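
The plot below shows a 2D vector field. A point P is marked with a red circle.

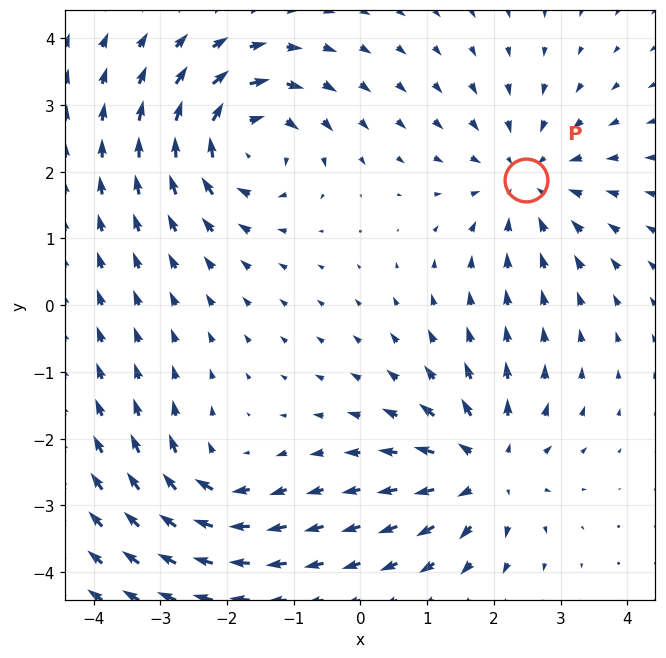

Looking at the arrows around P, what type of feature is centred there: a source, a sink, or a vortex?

sink

At P (2.5, 1.9) the arrows converge inward. Divergence about -4, curl ≈0 — negative divergence with near-zero curl is a sink.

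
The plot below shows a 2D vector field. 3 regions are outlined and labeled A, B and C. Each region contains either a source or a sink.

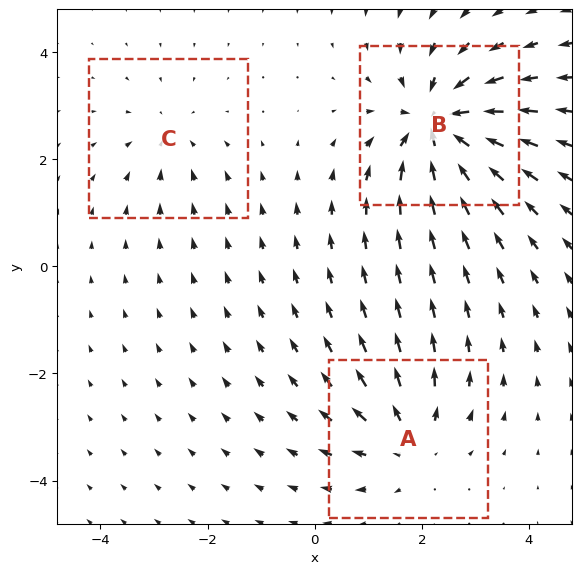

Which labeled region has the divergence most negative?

B

Divergence at each region's feature centre — A: about +3, B: about -5, C: about -2. Region B is most negative.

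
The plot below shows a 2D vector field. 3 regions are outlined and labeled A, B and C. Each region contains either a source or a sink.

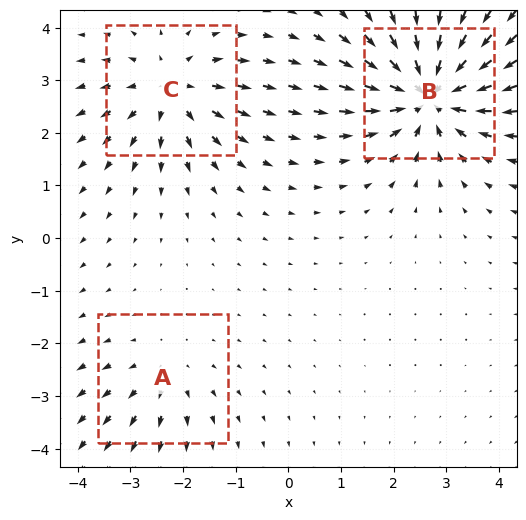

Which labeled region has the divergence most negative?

Divergence at each region's feature centre — A: about +2, B: about -6, C: about +4. Region B is most negative.

B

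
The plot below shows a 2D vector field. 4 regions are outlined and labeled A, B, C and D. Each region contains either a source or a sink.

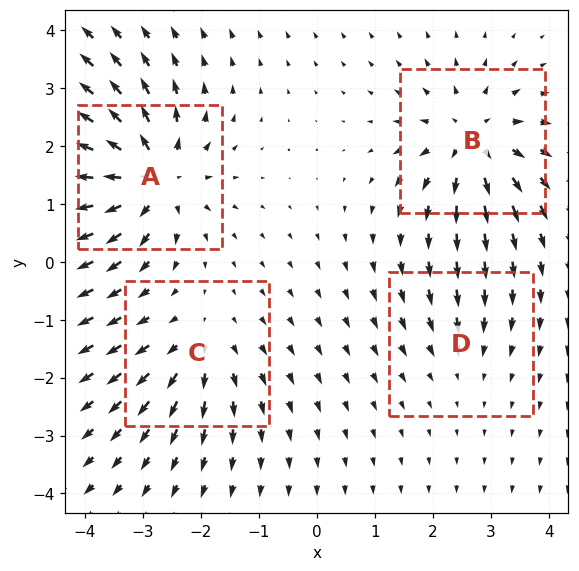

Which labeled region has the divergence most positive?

A

Divergence at each region's feature centre — A: about +8, B: about +7, C: about +4, D: about -3. Region A is most positive.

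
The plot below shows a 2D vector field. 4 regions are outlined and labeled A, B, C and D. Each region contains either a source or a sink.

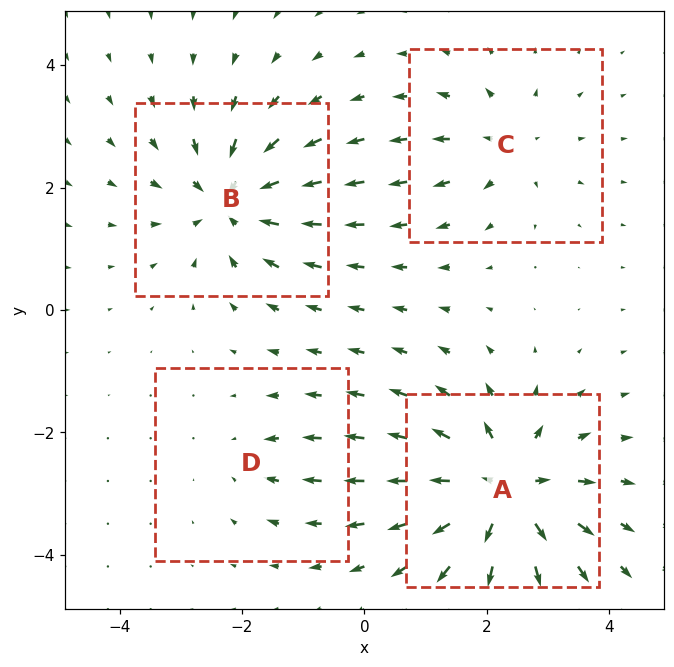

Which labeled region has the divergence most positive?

A

Divergence at each region's feature centre — A: about +7, B: about -6, C: about +4, D: about -2. Region A is most positive.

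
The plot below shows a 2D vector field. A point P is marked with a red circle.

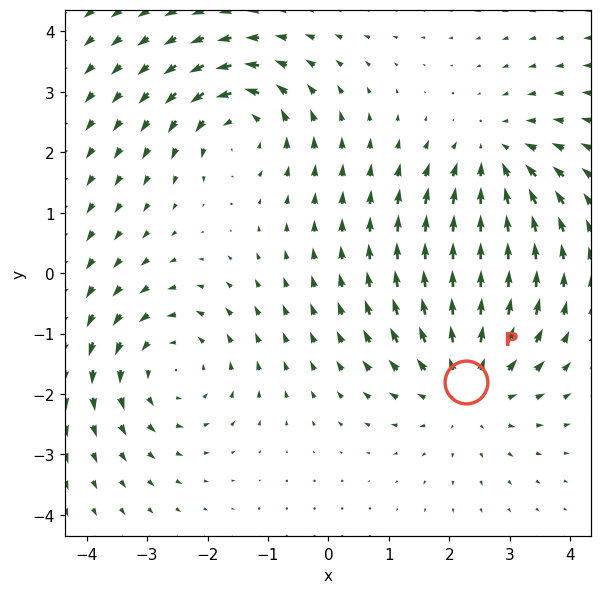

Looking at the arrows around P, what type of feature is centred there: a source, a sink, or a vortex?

At P (2.3, -1.8) the arrows spread outward. Divergence about +4, curl ≈0 — positive divergence with near-zero curl is a source.

source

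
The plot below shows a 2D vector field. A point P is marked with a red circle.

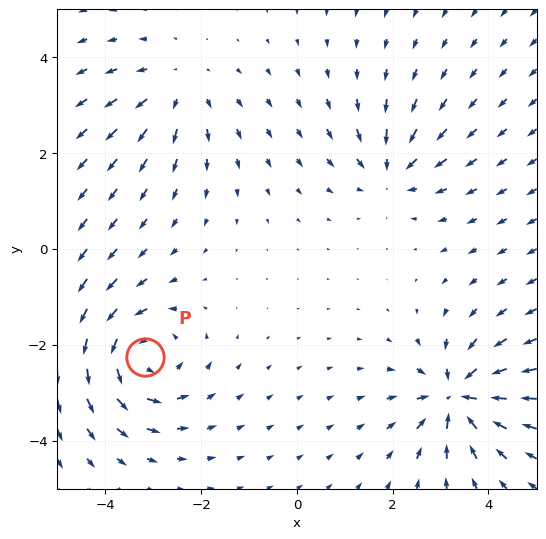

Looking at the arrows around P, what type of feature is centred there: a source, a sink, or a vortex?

At P (-3.2, -2.3) the arrows circulate counterclockwise. Divergence ≈0, curl about +5 — near-zero divergence with nonzero curl is a vortex.

vortex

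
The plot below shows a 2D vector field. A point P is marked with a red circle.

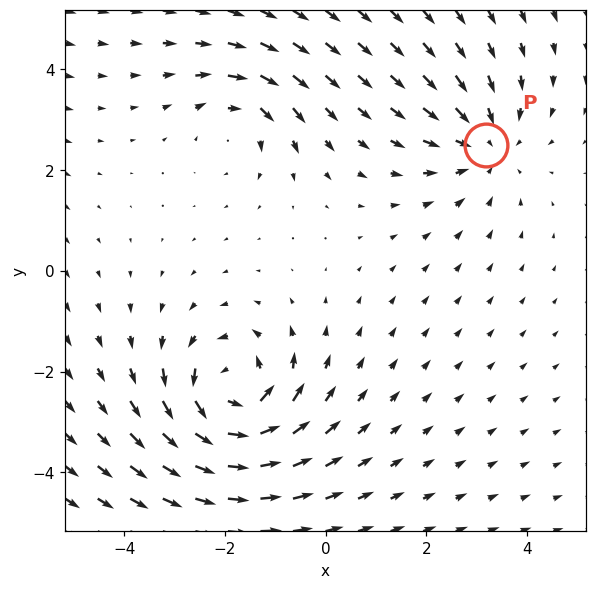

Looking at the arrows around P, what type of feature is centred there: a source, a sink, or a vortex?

sink

At P (3.2, 2.5) the arrows converge inward. Divergence about -3, curl ≈0 — negative divergence with near-zero curl is a sink.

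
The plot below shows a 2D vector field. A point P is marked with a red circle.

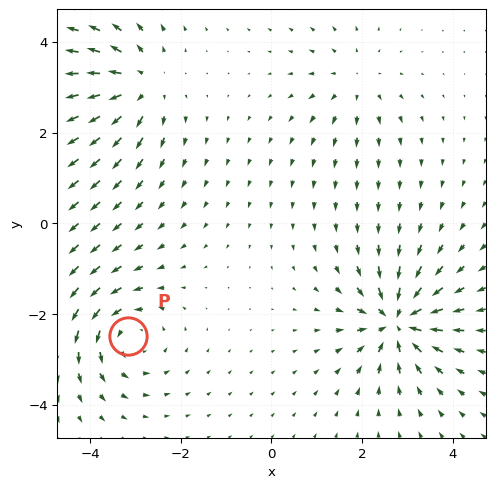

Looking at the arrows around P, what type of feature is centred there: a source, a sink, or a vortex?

At P (-3.2, -2.5) the arrows circulate counterclockwise. Divergence ≈0, curl about +4 — near-zero divergence with nonzero curl is a vortex.

vortex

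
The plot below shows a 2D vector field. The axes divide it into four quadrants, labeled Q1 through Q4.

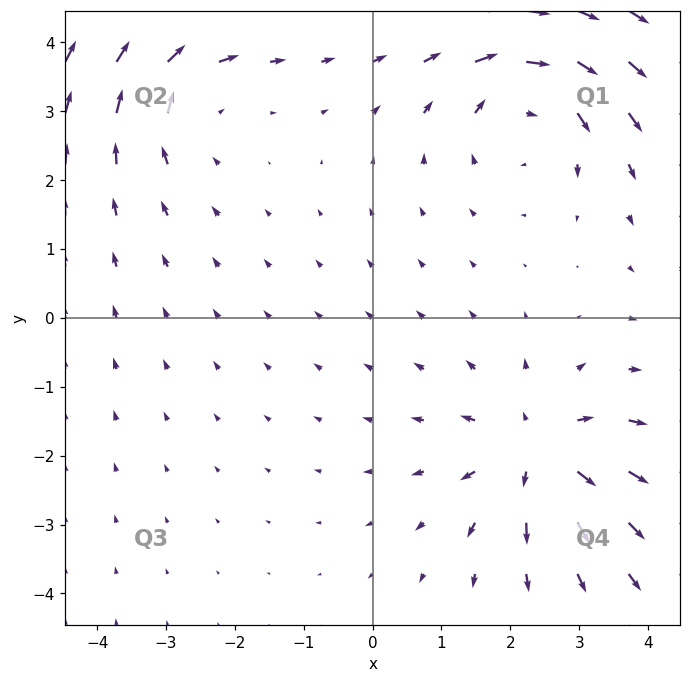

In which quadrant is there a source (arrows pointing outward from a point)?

The source sits at approximately (2.4, -1.9), which lies in quadrant Q4. The divergence there is about +4, positive as expected for a source.

Q4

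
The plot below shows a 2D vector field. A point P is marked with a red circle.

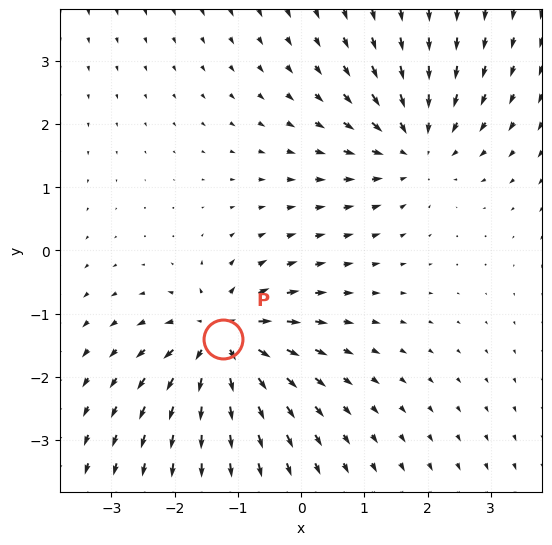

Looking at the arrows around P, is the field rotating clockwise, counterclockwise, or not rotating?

Near P at (-1.2, -1.4) the arrows show no circulation. The curl there is ≈0.

not rotating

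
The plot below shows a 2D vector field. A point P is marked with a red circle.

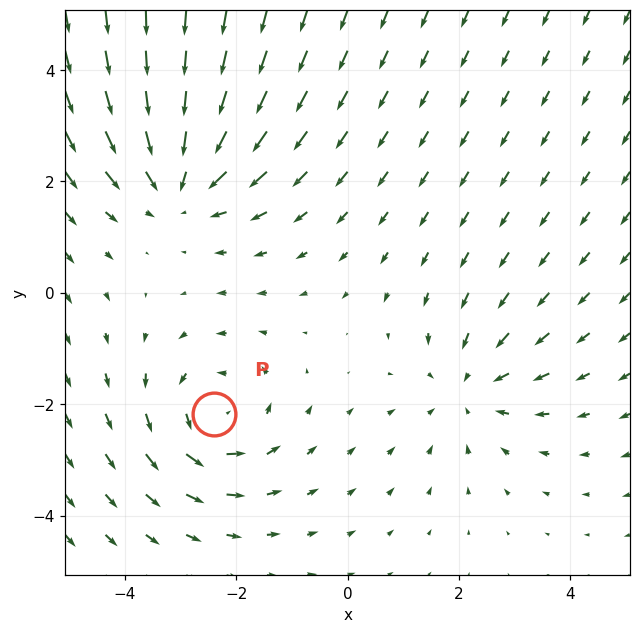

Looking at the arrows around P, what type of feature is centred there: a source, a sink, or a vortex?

At P (-2.4, -2.2) the arrows circulate counterclockwise. Divergence ≈0, curl about +3 — near-zero divergence with nonzero curl is a vortex.

vortex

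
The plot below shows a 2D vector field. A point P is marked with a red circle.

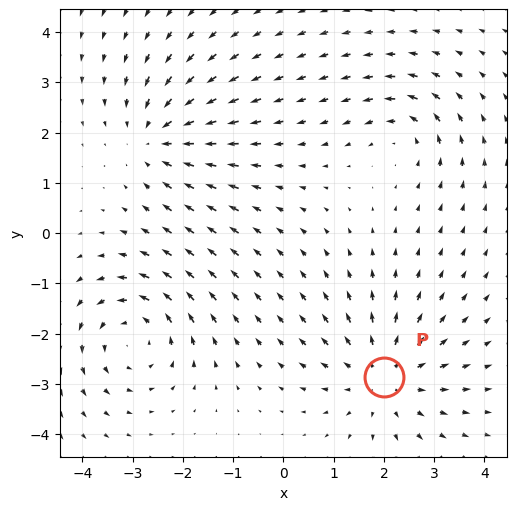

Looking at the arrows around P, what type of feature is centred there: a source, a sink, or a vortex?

source

At P (2.0, -2.9) the arrows spread outward. Divergence about +4, curl ≈0 — positive divergence with near-zero curl is a source.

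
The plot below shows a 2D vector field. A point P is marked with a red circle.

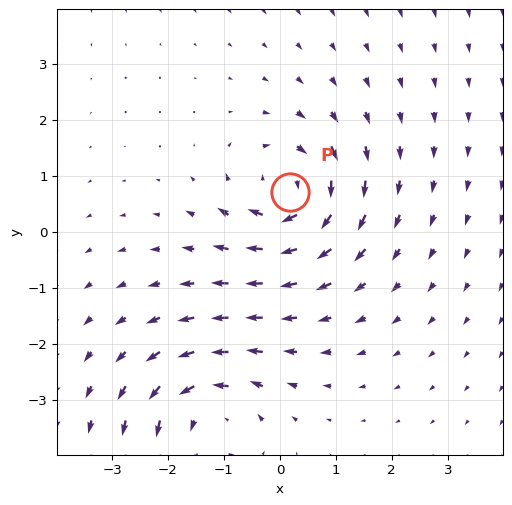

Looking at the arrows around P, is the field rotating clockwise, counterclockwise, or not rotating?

Near P at (0.2, 0.7) the arrows circulate clockwise. The curl (z-component) there is about -4; negative curl means clockwise rotation.

clockwise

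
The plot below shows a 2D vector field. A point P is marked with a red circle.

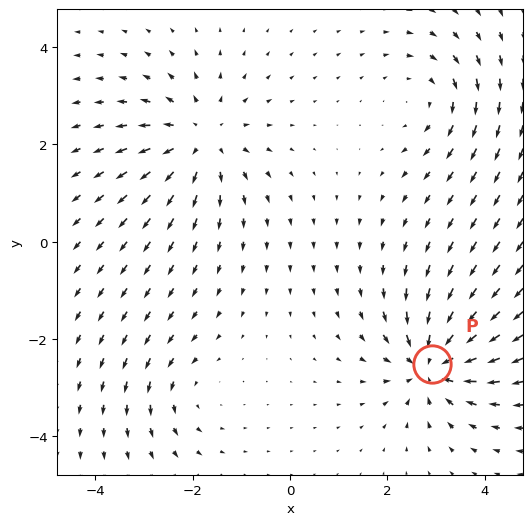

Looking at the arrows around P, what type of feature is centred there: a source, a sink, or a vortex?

At P (2.9, -2.5) the arrows converge inward. Divergence about -6, curl ≈0 — negative divergence with near-zero curl is a sink.

sink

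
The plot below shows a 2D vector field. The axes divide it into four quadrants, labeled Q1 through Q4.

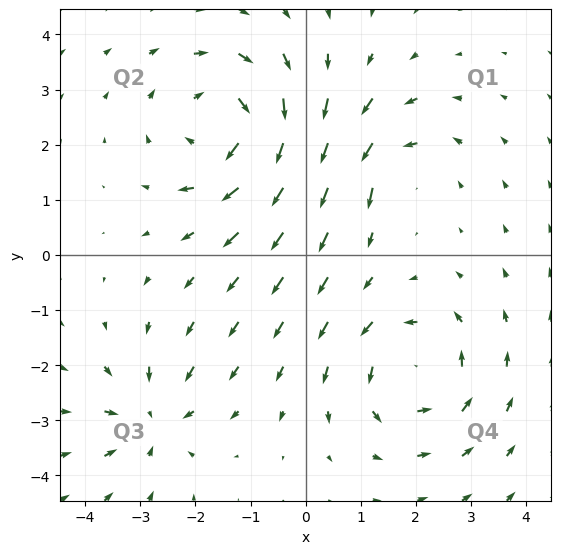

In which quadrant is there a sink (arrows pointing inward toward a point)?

Q3

The sink sits at approximately (-2.8, -3.0), which lies in quadrant Q3. The divergence there is about -3, negative as expected for a sink.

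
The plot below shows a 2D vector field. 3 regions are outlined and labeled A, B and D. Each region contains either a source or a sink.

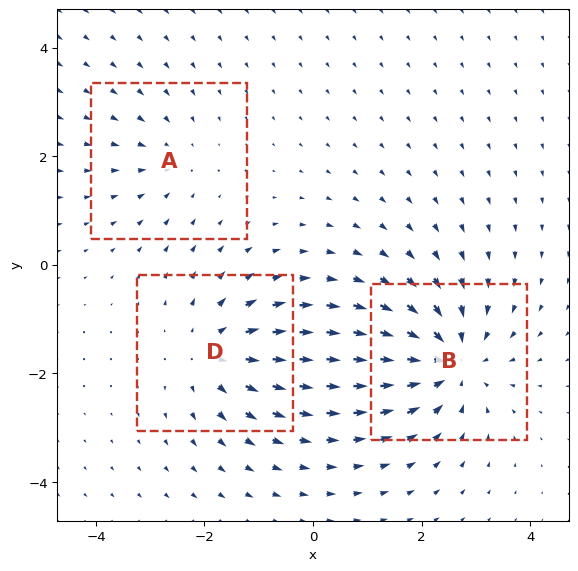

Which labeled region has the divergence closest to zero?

Divergence at each region's feature centre — A: about -2, B: about -5, D: about +3. Region A is closest to zero.

A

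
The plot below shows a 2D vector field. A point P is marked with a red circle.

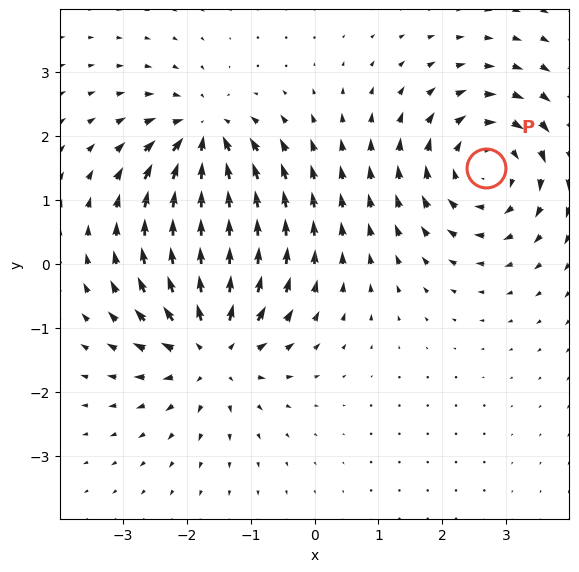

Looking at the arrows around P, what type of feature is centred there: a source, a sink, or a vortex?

vortex

At P (2.7, 1.5) the arrows circulate clockwise. Divergence ≈0, curl about -5 — near-zero divergence with nonzero curl is a vortex.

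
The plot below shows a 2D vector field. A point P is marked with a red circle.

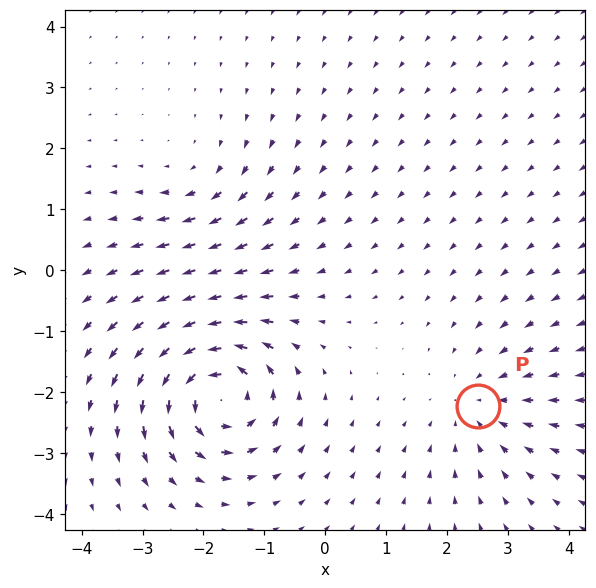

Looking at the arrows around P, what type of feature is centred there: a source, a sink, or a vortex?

At P (2.5, -2.2) the arrows converge inward. Divergence about -3, curl ≈0 — negative divergence with near-zero curl is a sink.

sink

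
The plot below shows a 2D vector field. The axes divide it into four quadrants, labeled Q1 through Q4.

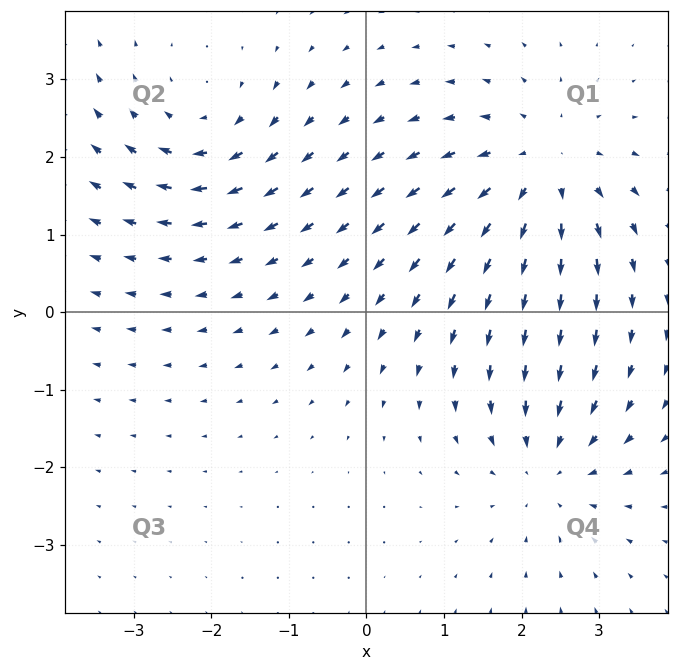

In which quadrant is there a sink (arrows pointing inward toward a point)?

Q4

The sink sits at approximately (2.3, -2.0), which lies in quadrant Q4. The divergence there is about -2, negative as expected for a sink.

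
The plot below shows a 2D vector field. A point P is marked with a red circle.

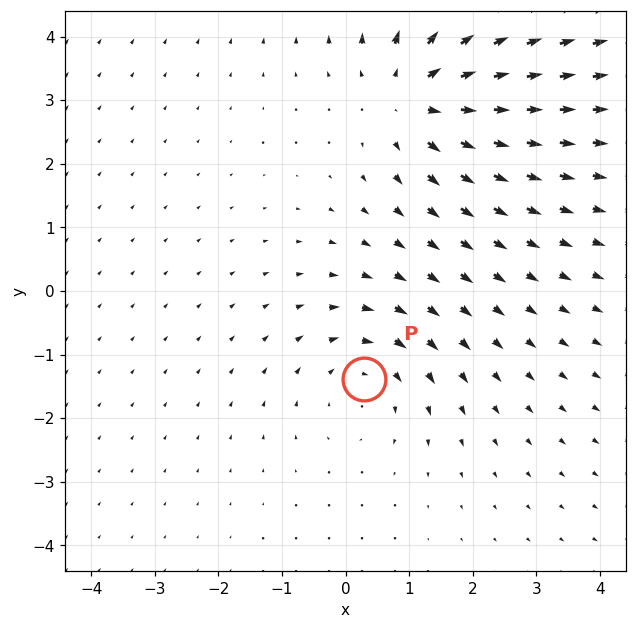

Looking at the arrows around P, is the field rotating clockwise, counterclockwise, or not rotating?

clockwise

Near P at (0.3, -1.4) the arrows circulate clockwise. The curl (z-component) there is about -3; negative curl means clockwise rotation.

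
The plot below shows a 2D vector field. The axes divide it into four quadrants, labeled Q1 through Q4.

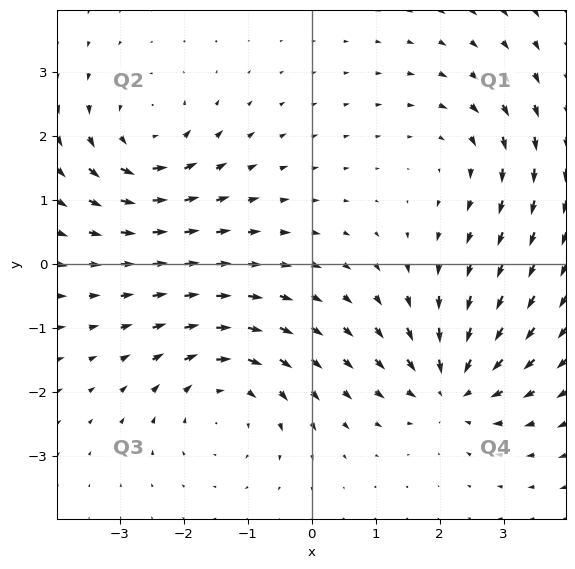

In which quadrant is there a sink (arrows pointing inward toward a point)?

The sink sits at approximately (2.2, -1.9), which lies in quadrant Q4. The divergence there is about -5, negative as expected for a sink.

Q4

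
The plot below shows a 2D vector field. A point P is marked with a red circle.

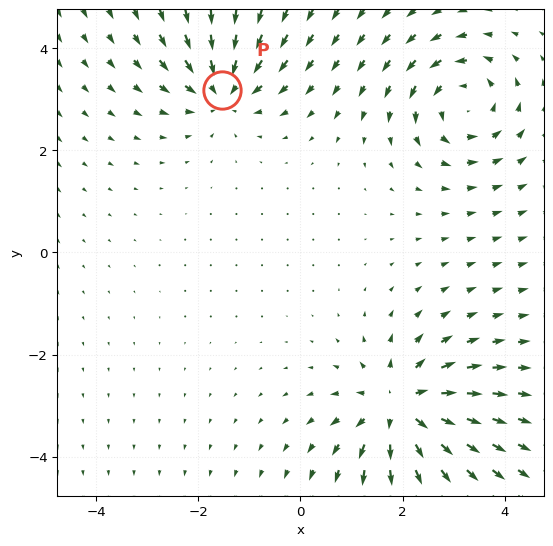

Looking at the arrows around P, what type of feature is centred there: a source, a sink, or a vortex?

At P (-1.5, 3.2) the arrows converge inward. Divergence about -4, curl ≈0 — negative divergence with near-zero curl is a sink.

sink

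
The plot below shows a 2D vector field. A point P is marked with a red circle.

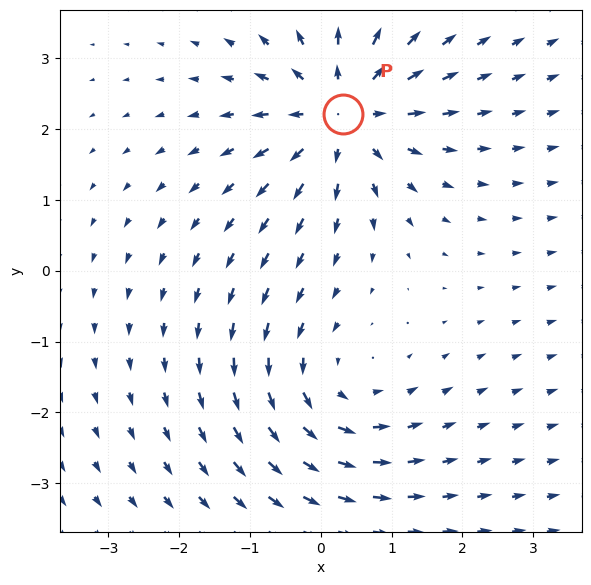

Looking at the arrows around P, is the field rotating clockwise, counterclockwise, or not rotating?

not rotating

Near P at (0.3, 2.2) the arrows show no circulation. The curl there is ≈0.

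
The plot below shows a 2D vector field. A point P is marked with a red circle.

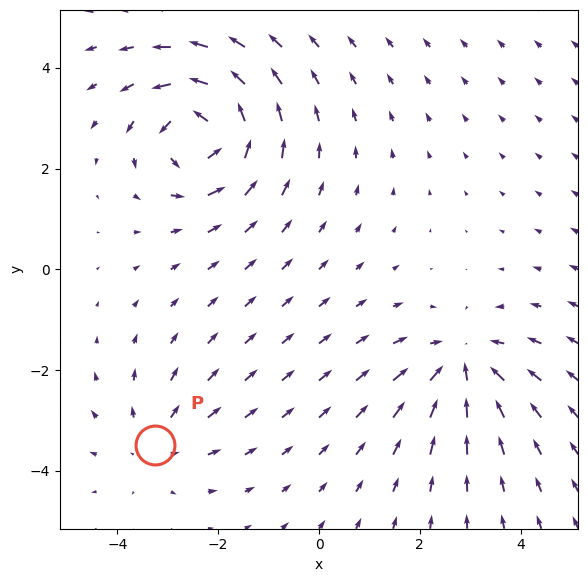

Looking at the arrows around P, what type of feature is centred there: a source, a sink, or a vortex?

At P (-3.3, -3.5) the arrows spread outward. Divergence about +2, curl ≈0 — positive divergence with near-zero curl is a source.

source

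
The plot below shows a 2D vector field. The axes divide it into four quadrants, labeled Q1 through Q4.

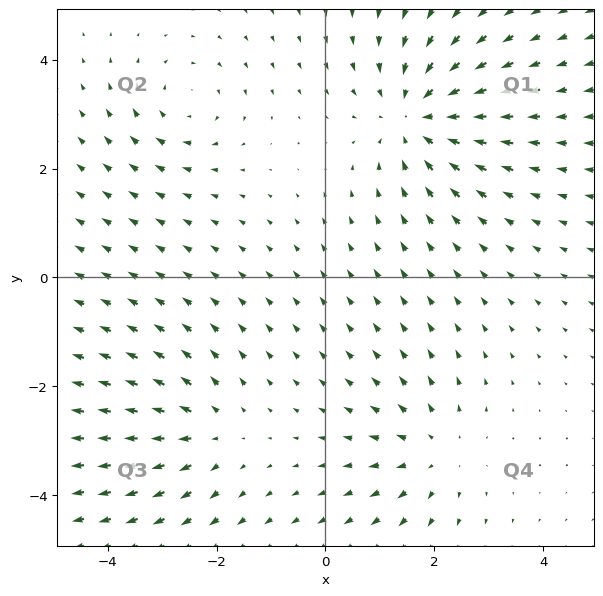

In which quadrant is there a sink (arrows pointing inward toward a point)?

The sink sits at approximately (1.7, 3.0), which lies in quadrant Q1. The divergence there is about -4, negative as expected for a sink.

Q1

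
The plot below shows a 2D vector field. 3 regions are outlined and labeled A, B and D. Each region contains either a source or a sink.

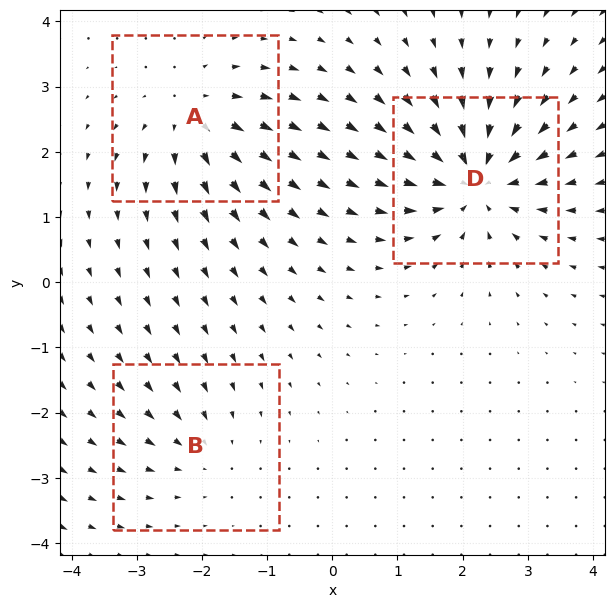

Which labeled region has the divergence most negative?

D

Divergence at each region's feature centre — A: about +4, B: about -2, D: about -6. Region D is most negative.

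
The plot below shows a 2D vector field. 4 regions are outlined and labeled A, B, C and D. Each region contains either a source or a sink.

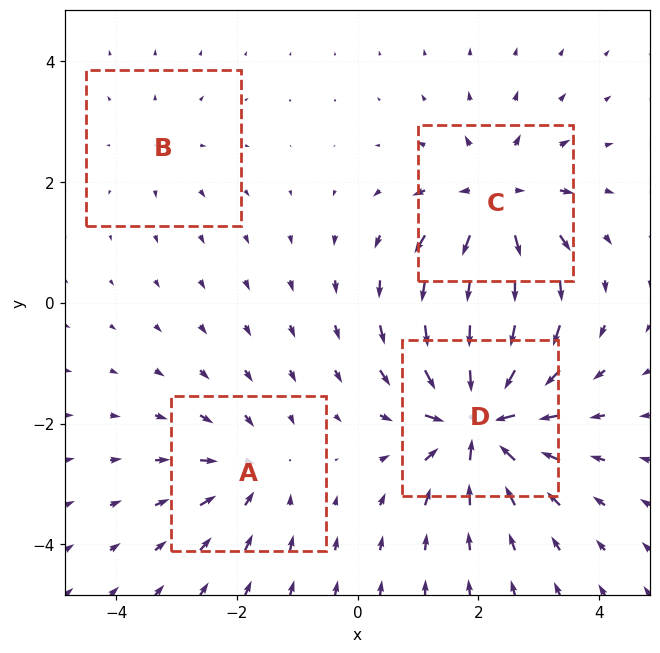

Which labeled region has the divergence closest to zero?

B

Divergence at each region's feature centre — A: about -4, B: about +2, C: about +6, D: about -9. Region B is closest to zero.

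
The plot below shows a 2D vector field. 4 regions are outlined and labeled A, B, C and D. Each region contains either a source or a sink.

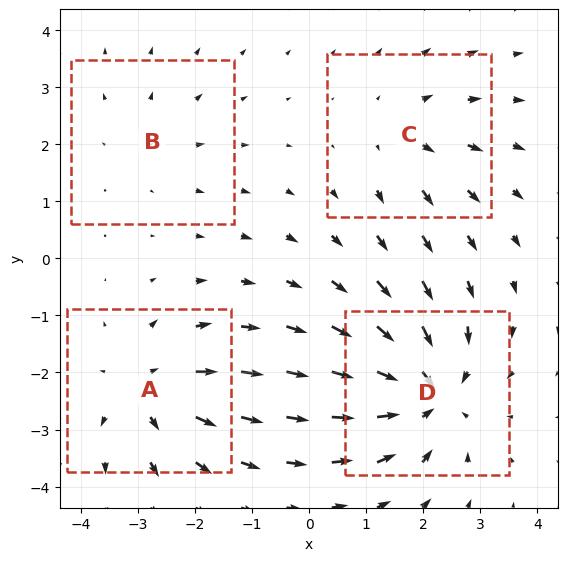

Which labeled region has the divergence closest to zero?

Divergence at each region's feature centre — A: about +4, B: about +2, C: about +3, D: about -6. Region B is closest to zero.

B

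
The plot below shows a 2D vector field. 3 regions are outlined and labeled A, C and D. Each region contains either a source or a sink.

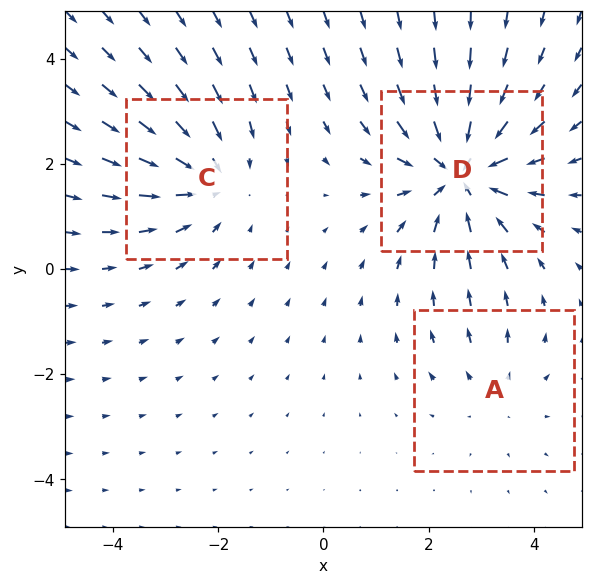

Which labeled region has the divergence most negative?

D

Divergence at each region's feature centre — A: about +2, C: about -3, D: about -4. Region D is most negative.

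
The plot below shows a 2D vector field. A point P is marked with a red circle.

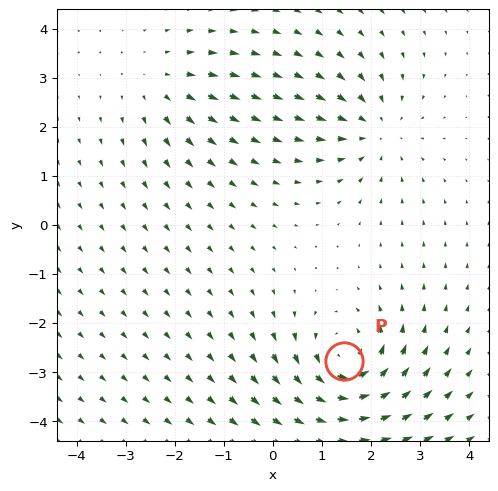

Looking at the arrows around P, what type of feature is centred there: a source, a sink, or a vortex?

vortex

At P (1.5, -2.8) the arrows circulate counterclockwise. Divergence ≈0, curl about +5 — near-zero divergence with nonzero curl is a vortex.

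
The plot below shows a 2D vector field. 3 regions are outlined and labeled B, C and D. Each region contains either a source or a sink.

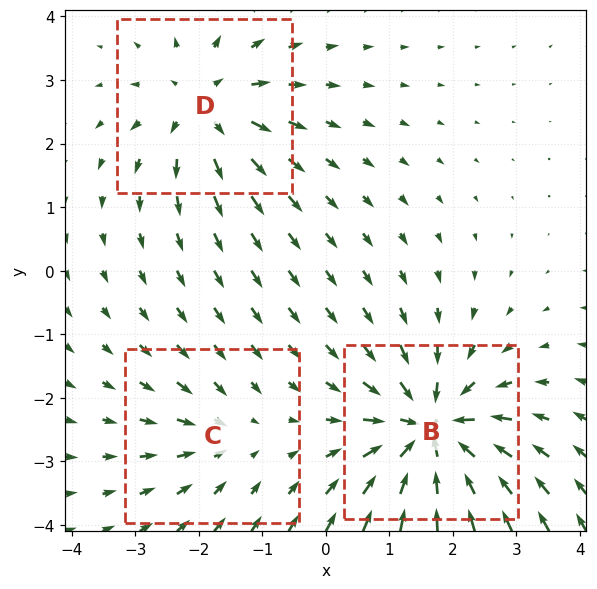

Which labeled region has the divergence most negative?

B

Divergence at each region's feature centre — B: about -6, C: about -2, D: about +4. Region B is most negative.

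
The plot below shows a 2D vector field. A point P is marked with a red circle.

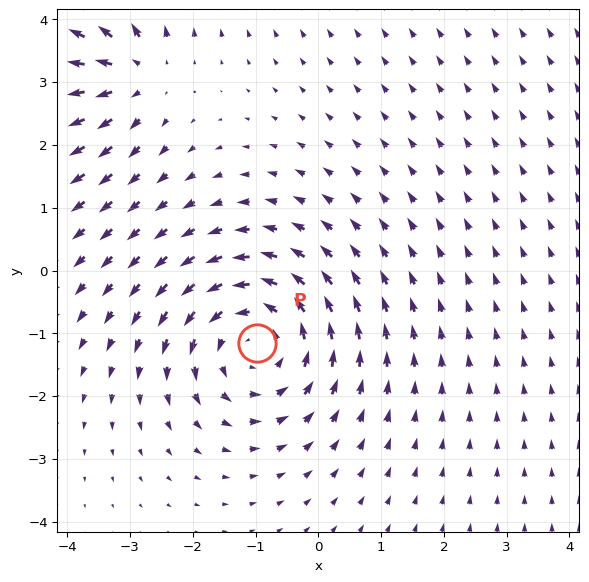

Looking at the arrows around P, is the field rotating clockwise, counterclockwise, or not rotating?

counterclockwise

Near P at (-1.0, -1.1) the arrows circulate counterclockwise. The curl (z-component) there is about +3; positive curl means counterclockwise rotation.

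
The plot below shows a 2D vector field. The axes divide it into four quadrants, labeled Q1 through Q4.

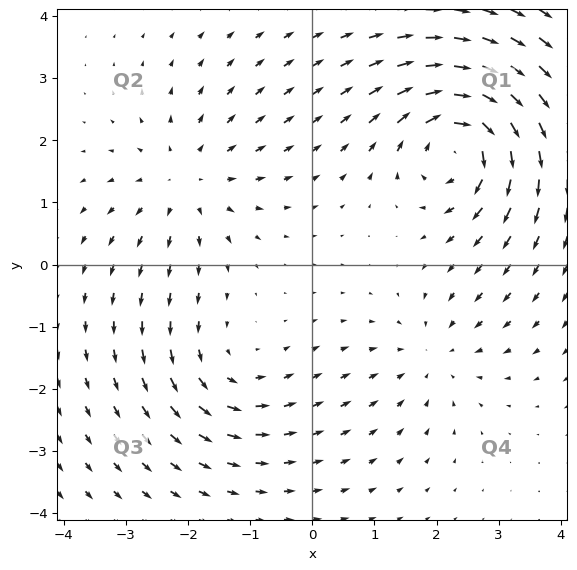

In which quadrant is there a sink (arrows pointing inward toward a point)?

Q4

The sink sits at approximately (2.0, -1.5), which lies in quadrant Q4. The divergence there is about -3, negative as expected for a sink.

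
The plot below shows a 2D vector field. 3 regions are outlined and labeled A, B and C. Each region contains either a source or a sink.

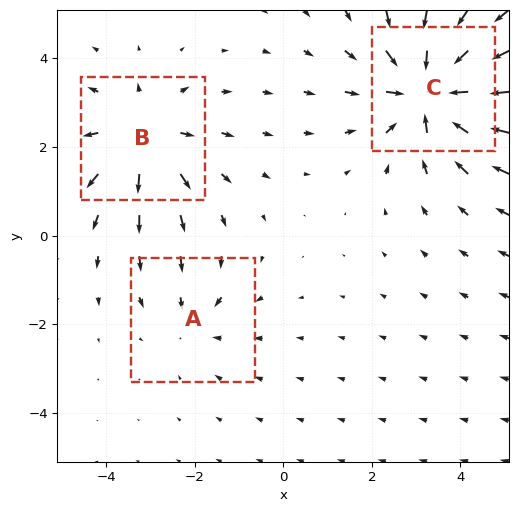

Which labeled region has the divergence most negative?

Divergence at each region's feature centre — A: about -2, B: about +3, C: about -5. Region C is most negative.

C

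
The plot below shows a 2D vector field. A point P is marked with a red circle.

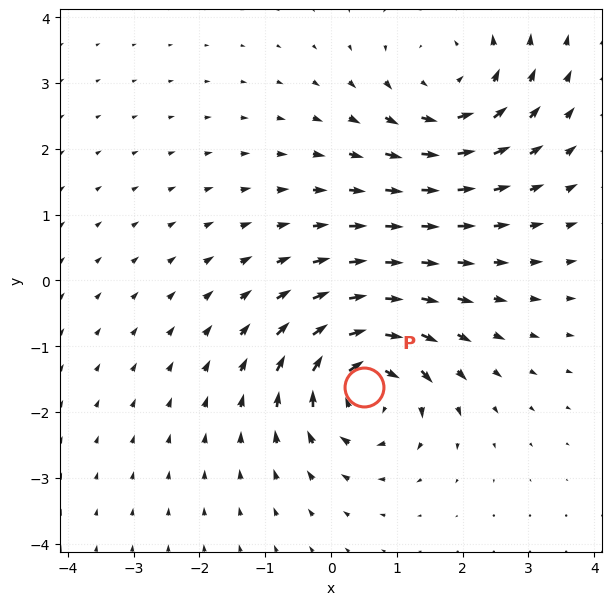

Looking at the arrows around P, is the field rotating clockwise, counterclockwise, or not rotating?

Near P at (0.5, -1.6) the arrows circulate clockwise. The curl (z-component) there is about -7; negative curl means clockwise rotation.

clockwise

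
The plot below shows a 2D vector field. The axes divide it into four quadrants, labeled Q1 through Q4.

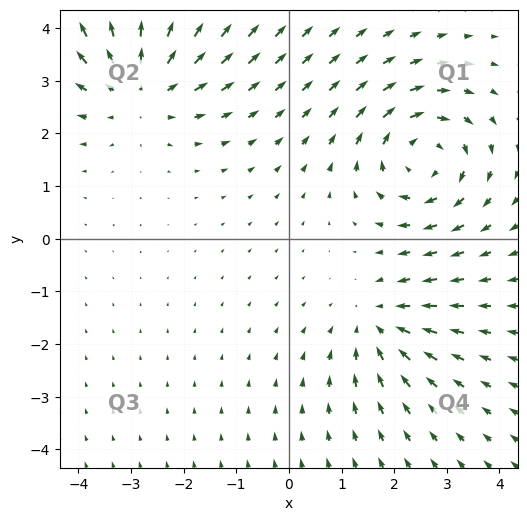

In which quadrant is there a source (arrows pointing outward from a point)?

Q2

The source sits at approximately (-2.8, 2.9), which lies in quadrant Q2. The divergence there is about +3, positive as expected for a source.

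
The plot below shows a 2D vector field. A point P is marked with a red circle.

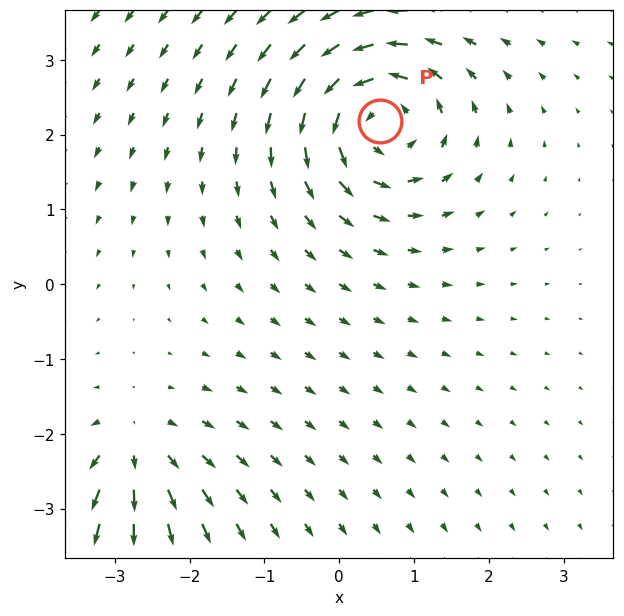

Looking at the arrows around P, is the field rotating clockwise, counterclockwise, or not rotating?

counterclockwise

Near P at (0.5, 2.2) the arrows circulate counterclockwise. The curl (z-component) there is about +5; positive curl means counterclockwise rotation.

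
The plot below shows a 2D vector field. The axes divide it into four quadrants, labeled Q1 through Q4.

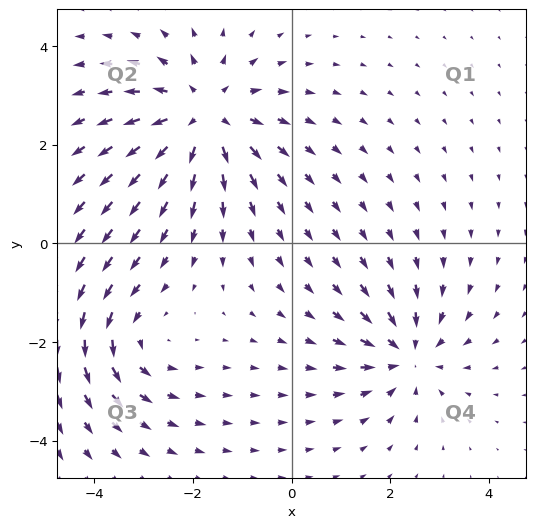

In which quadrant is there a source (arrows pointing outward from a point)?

The source sits at approximately (-1.8, 2.6), which lies in quadrant Q2. The divergence there is about +4, positive as expected for a source.

Q2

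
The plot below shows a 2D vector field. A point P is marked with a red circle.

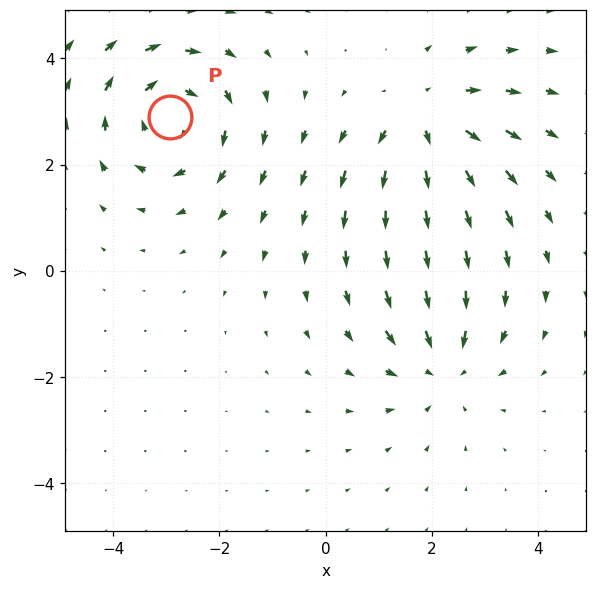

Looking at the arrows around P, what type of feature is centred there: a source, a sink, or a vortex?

At P (-2.9, 2.9) the arrows circulate clockwise. Divergence ≈0, curl about -4 — near-zero divergence with nonzero curl is a vortex.

vortex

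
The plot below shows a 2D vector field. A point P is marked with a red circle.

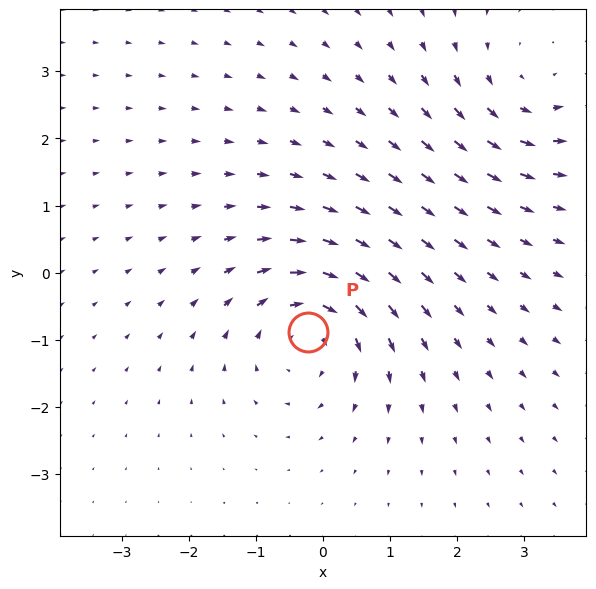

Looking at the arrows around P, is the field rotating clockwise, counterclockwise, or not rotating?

Near P at (-0.2, -0.9) the arrows circulate clockwise. The curl (z-component) there is about -5; negative curl means clockwise rotation.

clockwise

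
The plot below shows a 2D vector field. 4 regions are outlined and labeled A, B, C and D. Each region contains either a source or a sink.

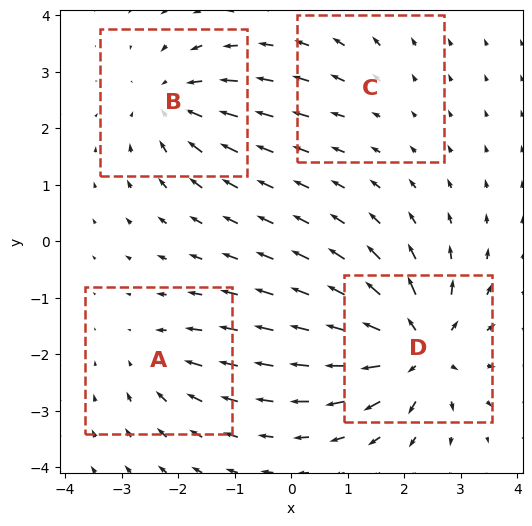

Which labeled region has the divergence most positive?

Divergence at each region's feature centre — A: about -3, B: about -5, C: about +2, D: about +8. Region D is most positive.

D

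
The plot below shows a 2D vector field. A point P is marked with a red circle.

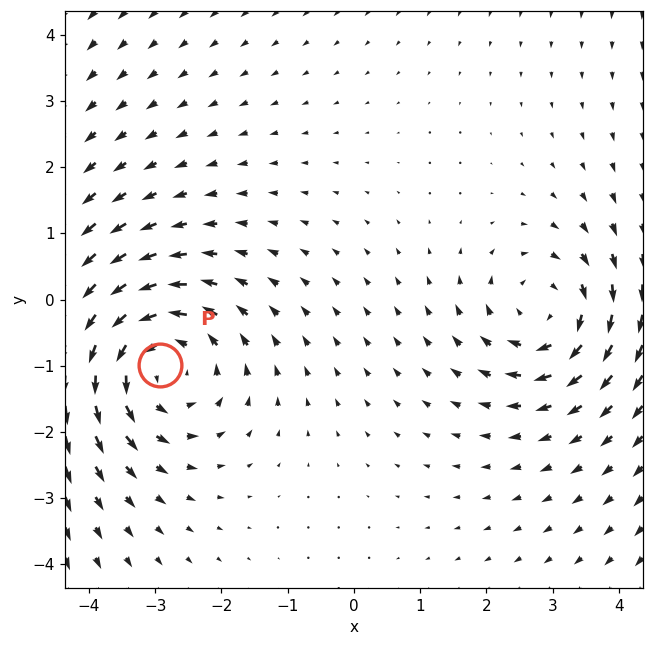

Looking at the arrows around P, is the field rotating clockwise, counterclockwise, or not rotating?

Near P at (-2.9, -1.0) the arrows circulate counterclockwise. The curl (z-component) there is about +4; positive curl means counterclockwise rotation.

counterclockwise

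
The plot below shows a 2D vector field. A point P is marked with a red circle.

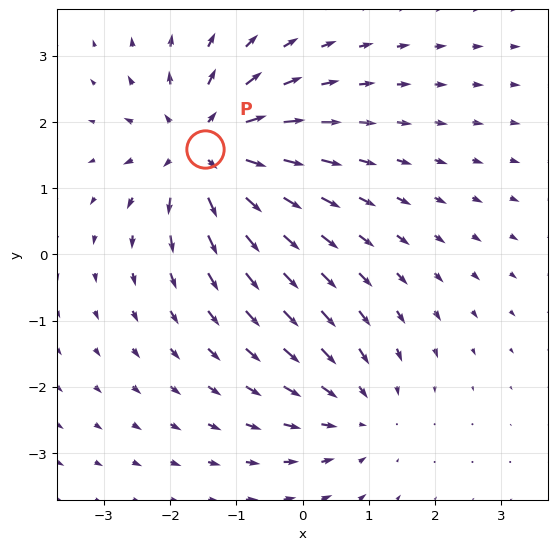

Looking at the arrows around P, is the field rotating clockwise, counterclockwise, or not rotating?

Near P at (-1.5, 1.6) the arrows show no circulation. The curl there is ≈0.

not rotating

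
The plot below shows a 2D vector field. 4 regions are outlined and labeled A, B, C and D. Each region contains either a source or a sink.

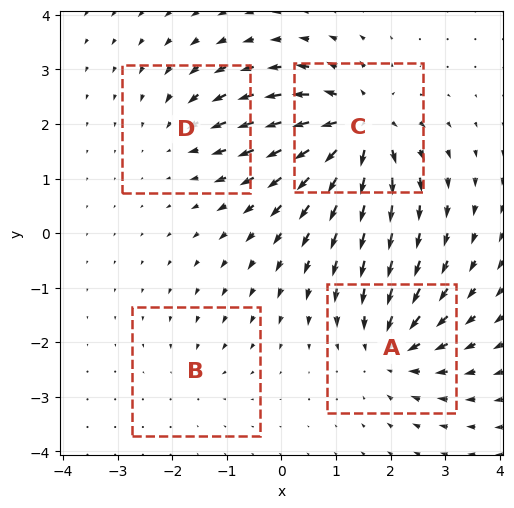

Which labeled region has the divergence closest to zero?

Divergence at each region's feature centre — A: about -6, B: about -2, C: about +8, D: about -4. Region B is closest to zero.

B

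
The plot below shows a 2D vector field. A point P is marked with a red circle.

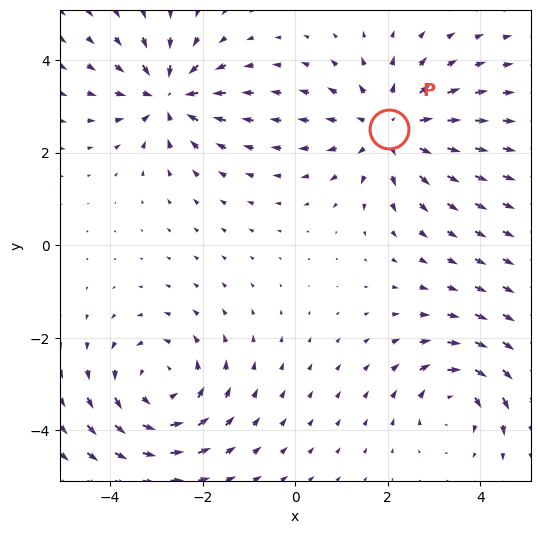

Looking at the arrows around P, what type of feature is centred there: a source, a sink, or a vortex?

At P (2.0, 2.5) the arrows spread outward. Divergence about +4, curl ≈0 — positive divergence with near-zero curl is a source.

source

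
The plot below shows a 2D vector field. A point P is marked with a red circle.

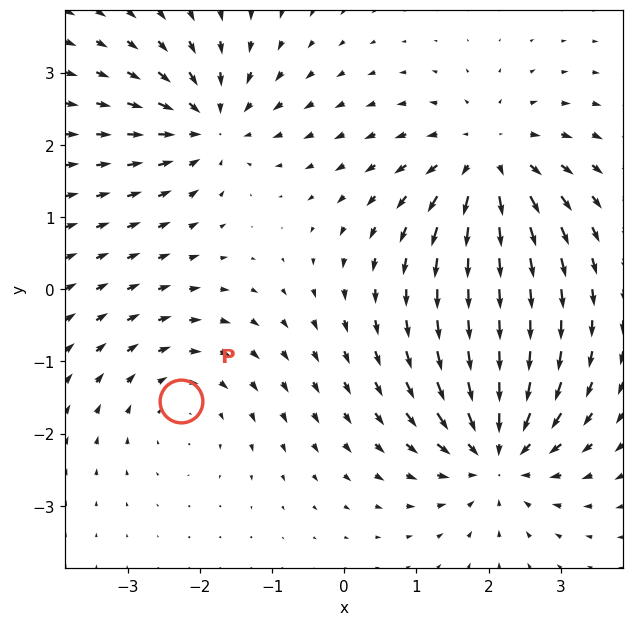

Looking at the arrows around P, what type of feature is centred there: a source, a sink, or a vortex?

At P (-2.3, -1.6) the arrows circulate clockwise. Divergence ≈0, curl about -3 — near-zero divergence with nonzero curl is a vortex.

vortex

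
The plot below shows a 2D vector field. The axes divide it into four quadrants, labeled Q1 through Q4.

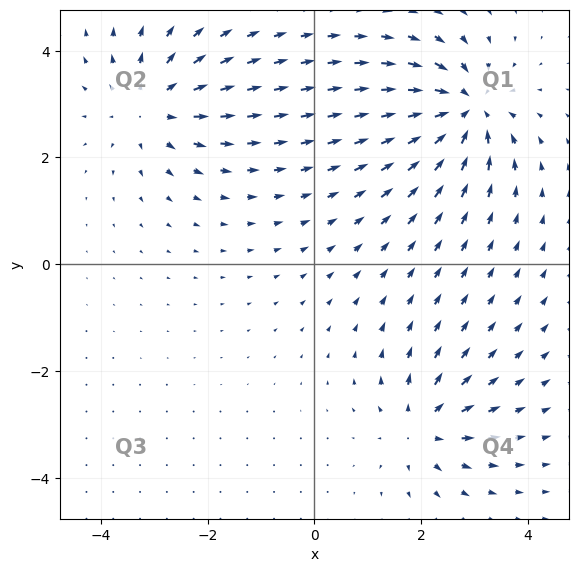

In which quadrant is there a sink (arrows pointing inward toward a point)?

The sink sits at approximately (2.8, 2.9), which lies in quadrant Q1. The divergence there is about -6, negative as expected for a sink.

Q1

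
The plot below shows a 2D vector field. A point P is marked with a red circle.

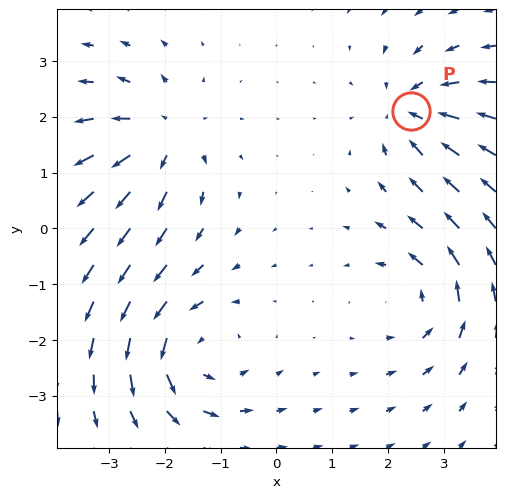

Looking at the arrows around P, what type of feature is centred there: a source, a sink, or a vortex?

At P (2.4, 2.1) the arrows converge inward. Divergence about -5, curl ≈0 — negative divergence with near-zero curl is a sink.

sink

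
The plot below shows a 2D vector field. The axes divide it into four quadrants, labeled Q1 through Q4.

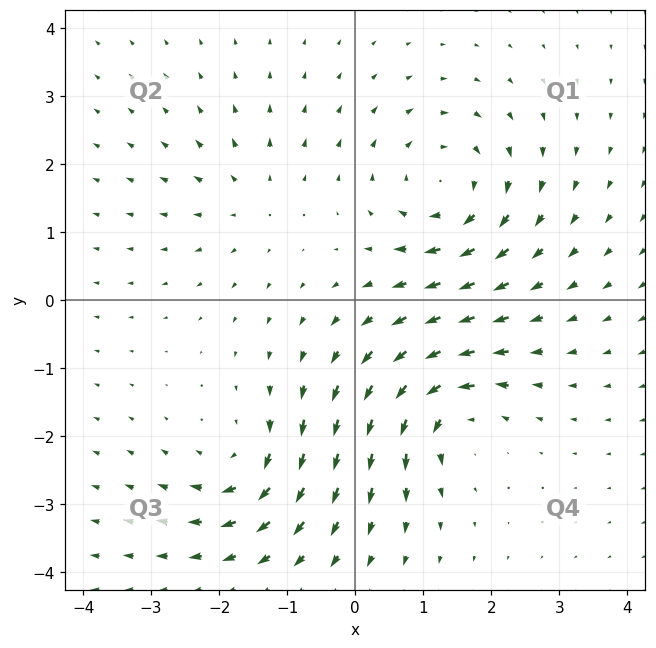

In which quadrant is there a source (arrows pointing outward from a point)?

The source sits at approximately (-1.6, 1.5), which lies in quadrant Q2. The divergence there is about +3, positive as expected for a source.

Q2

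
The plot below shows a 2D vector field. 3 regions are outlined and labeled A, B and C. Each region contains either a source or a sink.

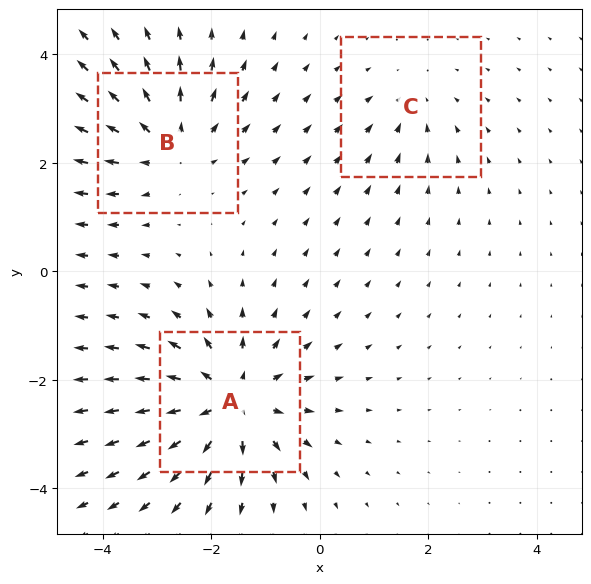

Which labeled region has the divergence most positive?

A

Divergence at each region's feature centre — A: about +4, B: about +3, C: about -2. Region A is most positive.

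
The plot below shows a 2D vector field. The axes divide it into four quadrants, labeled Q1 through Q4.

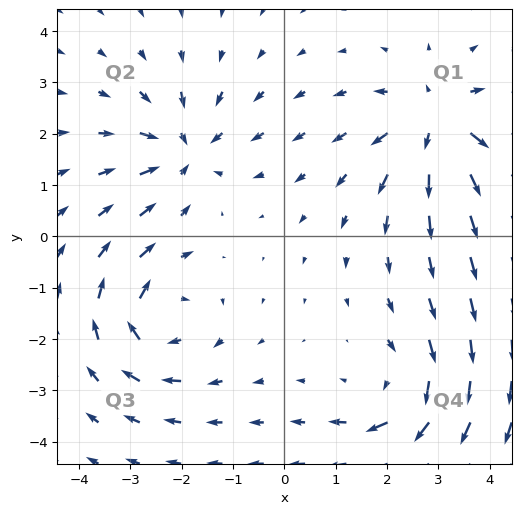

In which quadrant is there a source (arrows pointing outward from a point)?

Q1

The source sits at approximately (3.0, 2.2), which lies in quadrant Q1. The divergence there is about +5, positive as expected for a source.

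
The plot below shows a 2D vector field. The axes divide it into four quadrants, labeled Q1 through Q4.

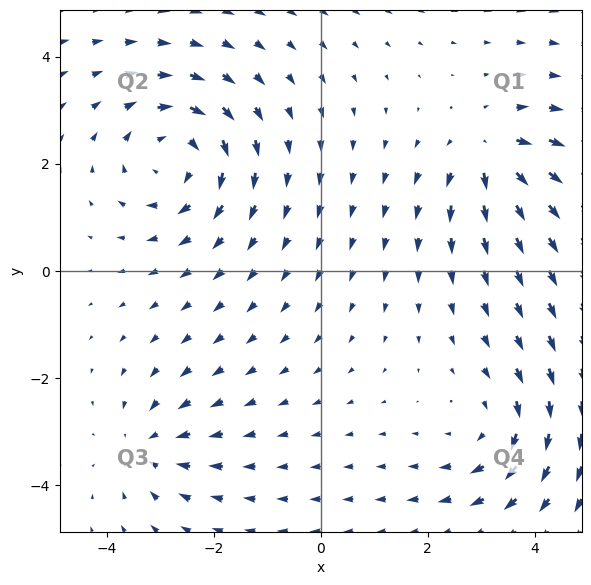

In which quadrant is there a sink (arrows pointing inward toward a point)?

The sink sits at approximately (-3.2, -3.3), which lies in quadrant Q3. The divergence there is about -3, negative as expected for a sink.

Q3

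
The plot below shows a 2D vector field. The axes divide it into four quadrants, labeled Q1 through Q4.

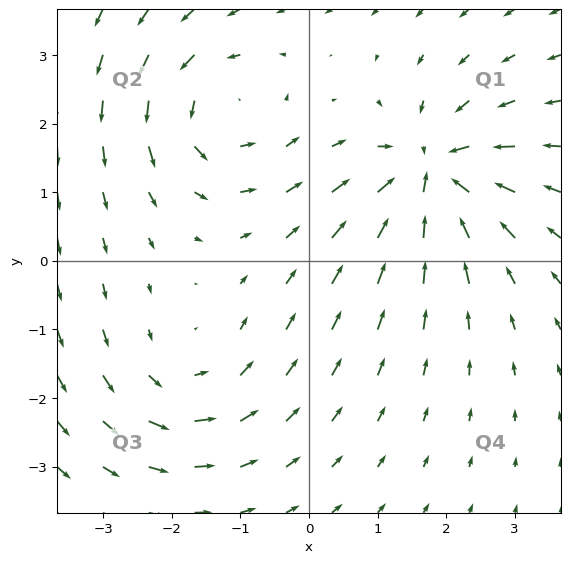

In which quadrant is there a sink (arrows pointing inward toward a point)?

Q1

The sink sits at approximately (1.8, 1.3), which lies in quadrant Q1. The divergence there is about -6, negative as expected for a sink.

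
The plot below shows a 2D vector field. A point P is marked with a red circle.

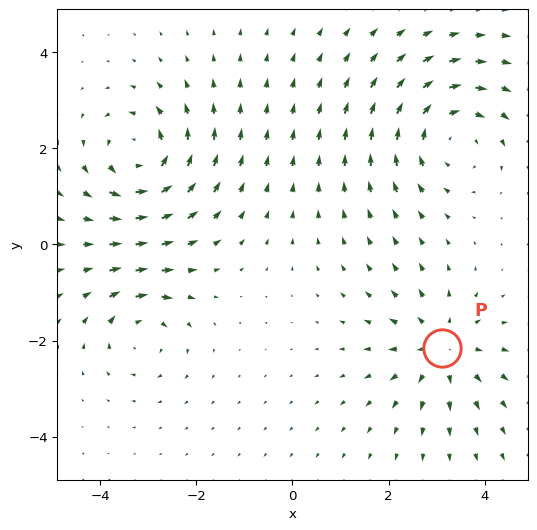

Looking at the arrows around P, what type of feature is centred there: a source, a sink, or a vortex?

At P (3.1, -2.2) the arrows spread outward. Divergence about +4, curl ≈0 — positive divergence with near-zero curl is a source.

source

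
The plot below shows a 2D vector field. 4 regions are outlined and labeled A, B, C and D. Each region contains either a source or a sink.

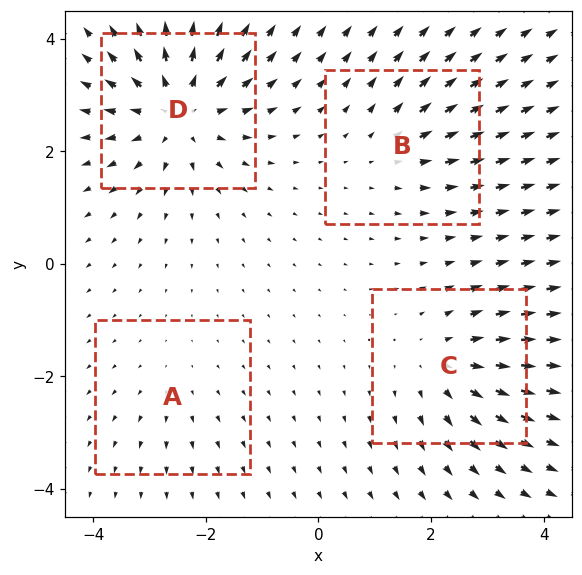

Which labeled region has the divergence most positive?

Divergence at each region's feature centre — A: about +2, B: about +3, C: about +5, D: about +7. Region D is most positive.

D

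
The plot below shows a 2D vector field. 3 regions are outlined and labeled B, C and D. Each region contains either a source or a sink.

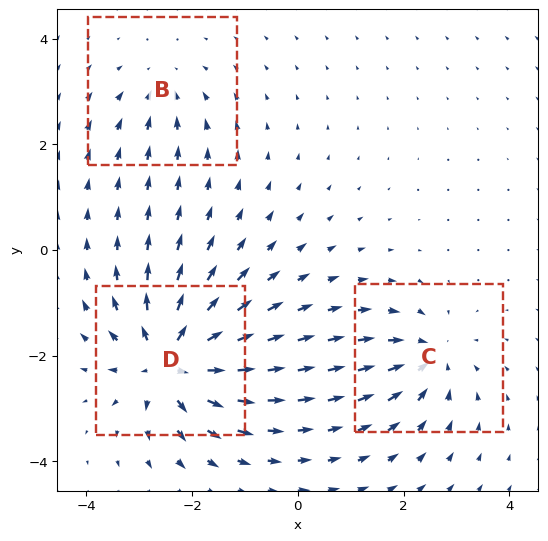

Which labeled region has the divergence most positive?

Divergence at each region's feature centre — B: about -3, C: about -4, D: about +7. Region D is most positive.

D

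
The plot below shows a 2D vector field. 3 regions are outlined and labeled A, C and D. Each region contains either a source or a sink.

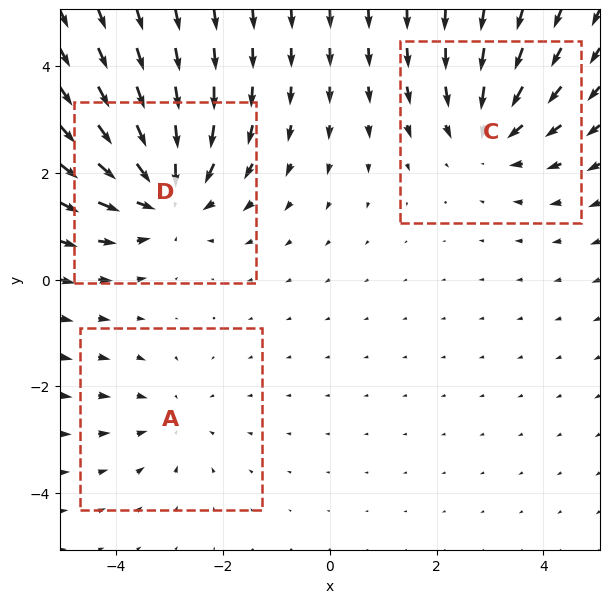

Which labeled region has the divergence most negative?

D

Divergence at each region's feature centre — A: about -2, C: about -3, D: about -4. Region D is most negative.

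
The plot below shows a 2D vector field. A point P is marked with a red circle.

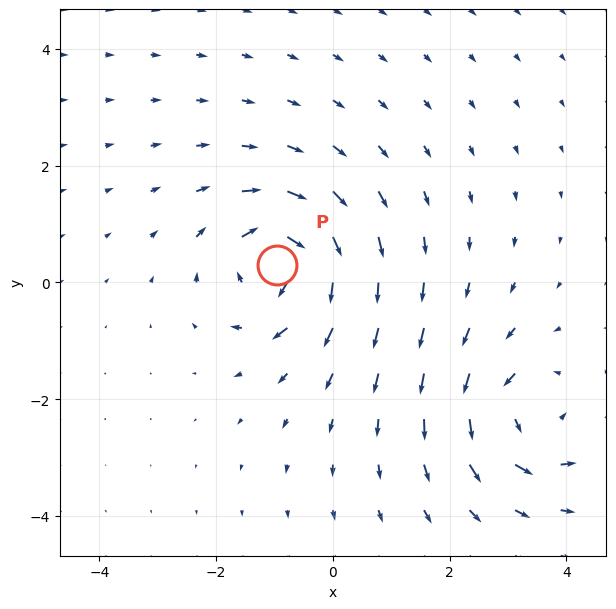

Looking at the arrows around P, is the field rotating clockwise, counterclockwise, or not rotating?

clockwise

Near P at (-1.0, 0.3) the arrows circulate clockwise. The curl (z-component) there is about -7; negative curl means clockwise rotation.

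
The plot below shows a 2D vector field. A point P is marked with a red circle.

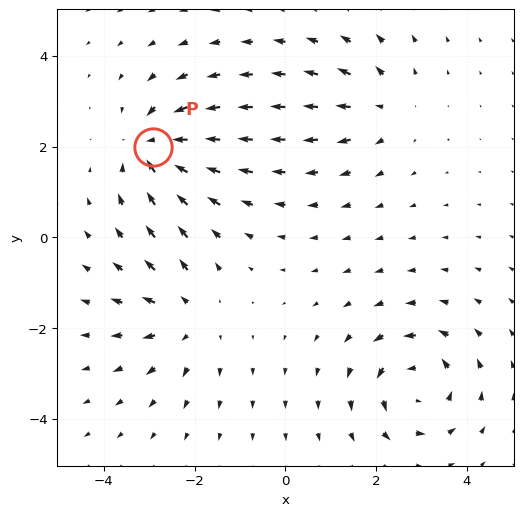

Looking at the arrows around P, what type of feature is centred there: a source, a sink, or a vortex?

sink

At P (-2.9, 2.0) the arrows converge inward. Divergence about -6, curl ≈0 — negative divergence with near-zero curl is a sink.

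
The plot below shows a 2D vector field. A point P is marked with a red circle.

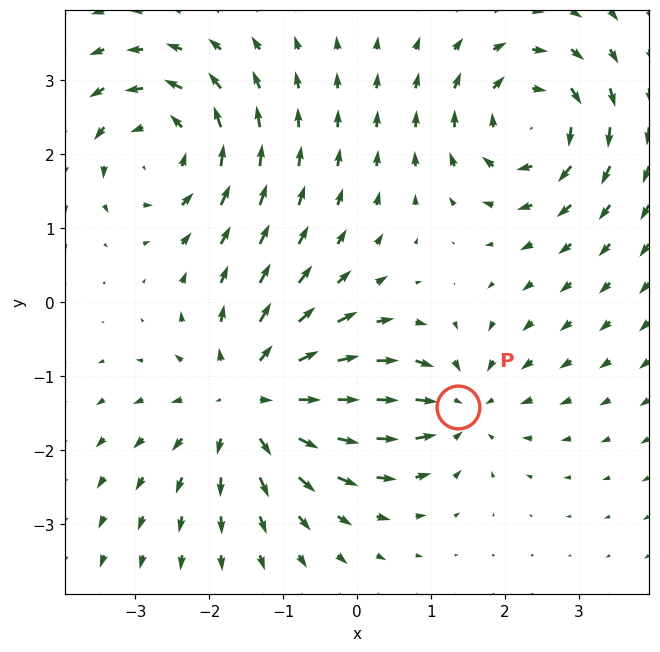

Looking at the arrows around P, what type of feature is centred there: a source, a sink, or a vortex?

At P (1.4, -1.4) the arrows converge inward. Divergence about -4, curl ≈0 — negative divergence with near-zero curl is a sink.

sink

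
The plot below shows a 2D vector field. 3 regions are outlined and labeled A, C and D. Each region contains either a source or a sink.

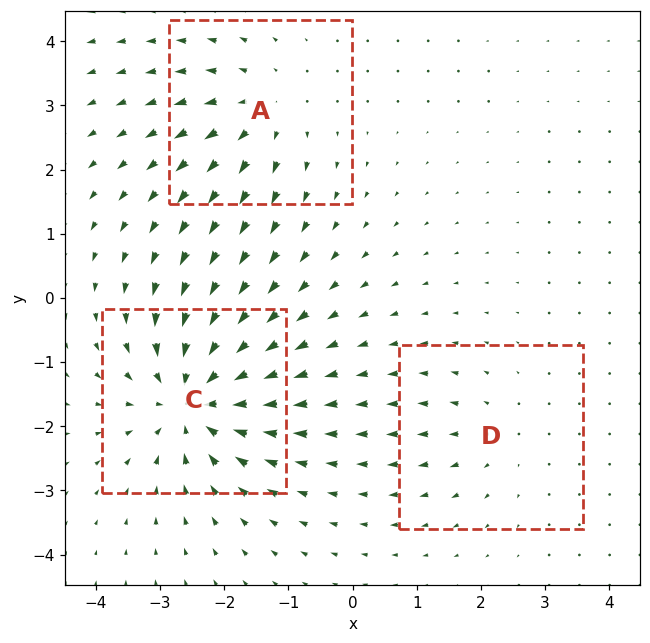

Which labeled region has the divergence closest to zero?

D

Divergence at each region's feature centre — A: about +3, C: about -5, D: about +2. Region D is closest to zero.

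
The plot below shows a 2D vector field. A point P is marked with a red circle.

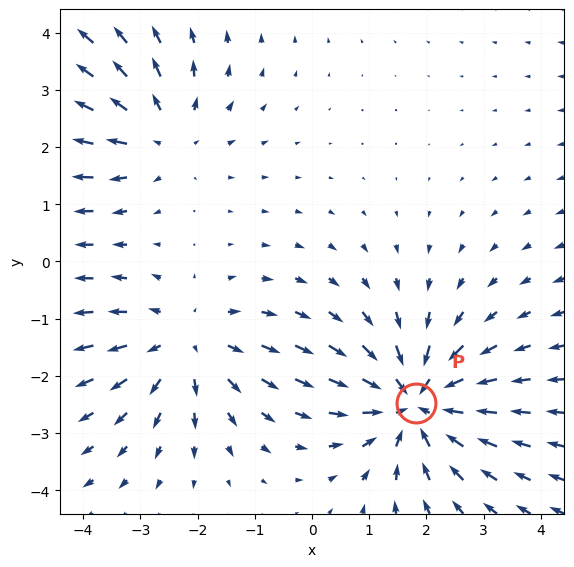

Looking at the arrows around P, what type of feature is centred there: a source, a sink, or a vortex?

sink

At P (1.8, -2.5) the arrows converge inward. Divergence about -4, curl ≈0 — negative divergence with near-zero curl is a sink.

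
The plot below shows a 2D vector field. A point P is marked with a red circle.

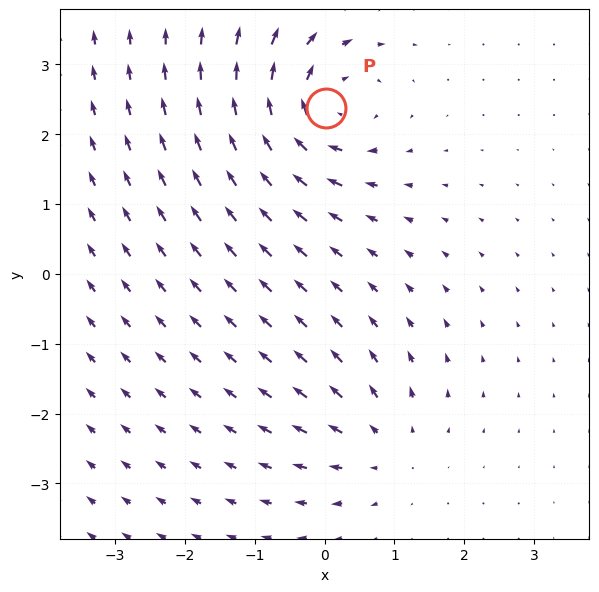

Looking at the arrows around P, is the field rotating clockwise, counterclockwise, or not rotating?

clockwise

Near P at (0.0, 2.4) the arrows circulate clockwise. The curl (z-component) there is about -6; negative curl means clockwise rotation.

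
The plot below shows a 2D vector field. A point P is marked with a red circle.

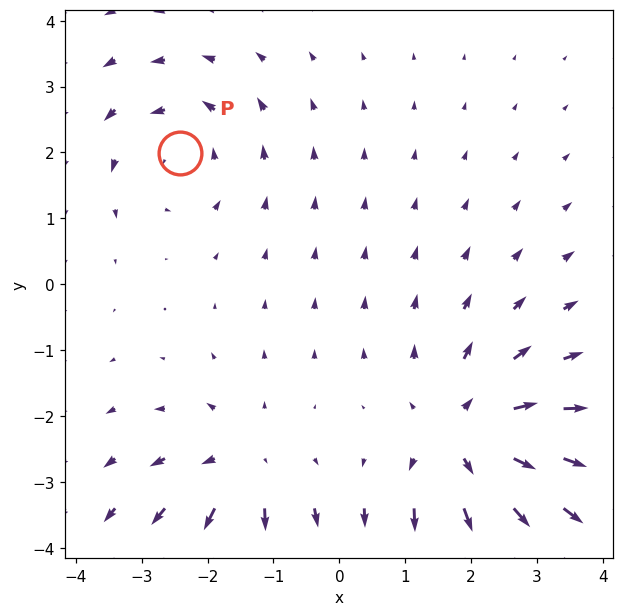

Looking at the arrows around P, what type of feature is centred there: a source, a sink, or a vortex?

vortex

At P (-2.4, 2.0) the arrows circulate counterclockwise. Divergence ≈0, curl about +3 — near-zero divergence with nonzero curl is a vortex.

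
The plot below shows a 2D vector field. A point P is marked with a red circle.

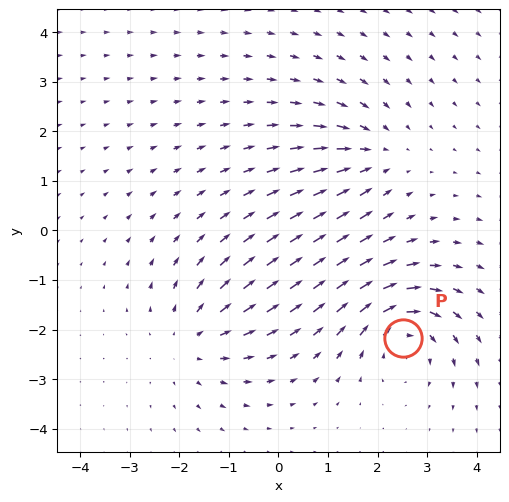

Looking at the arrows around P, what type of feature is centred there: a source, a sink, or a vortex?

At P (2.5, -2.2) the arrows circulate clockwise. Divergence ≈0, curl about -5 — near-zero divergence with nonzero curl is a vortex.

vortex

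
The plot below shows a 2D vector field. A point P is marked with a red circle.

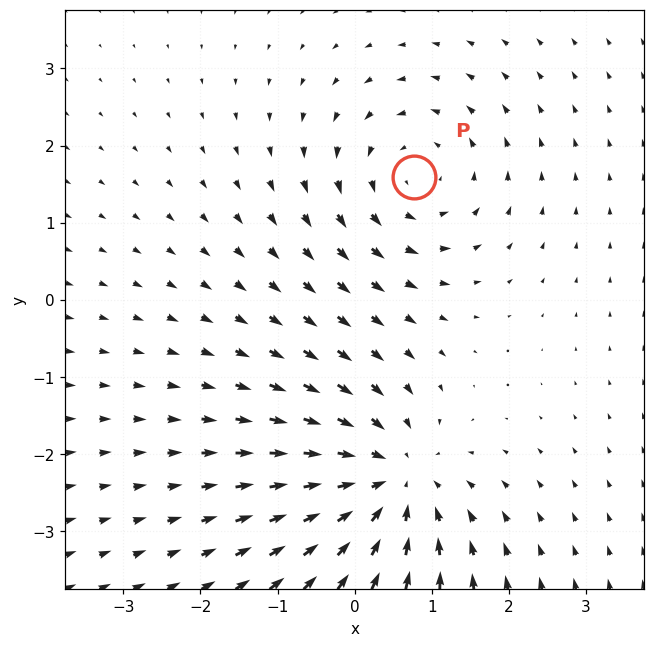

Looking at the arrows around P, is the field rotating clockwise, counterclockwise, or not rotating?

counterclockwise

Near P at (0.8, 1.6) the arrows circulate counterclockwise. The curl (z-component) there is about +4; positive curl means counterclockwise rotation.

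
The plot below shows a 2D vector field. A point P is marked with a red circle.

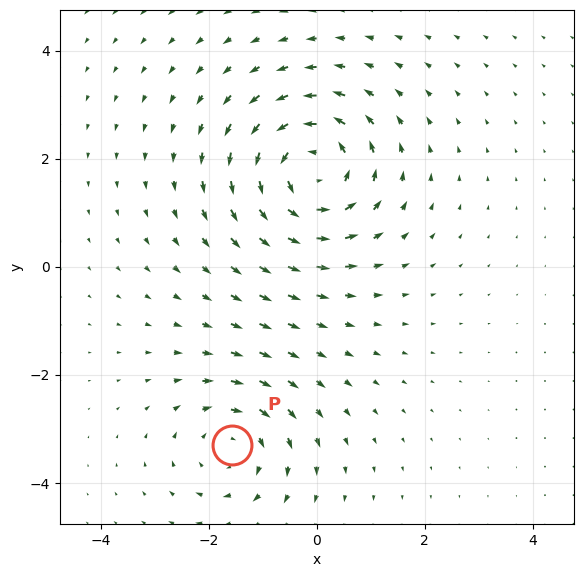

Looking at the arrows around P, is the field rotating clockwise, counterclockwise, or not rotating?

Near P at (-1.6, -3.3) the arrows circulate clockwise. The curl (z-component) there is about -3; negative curl means clockwise rotation.

clockwise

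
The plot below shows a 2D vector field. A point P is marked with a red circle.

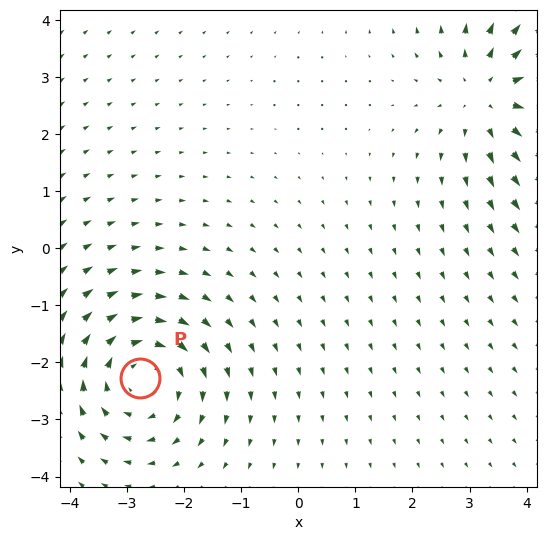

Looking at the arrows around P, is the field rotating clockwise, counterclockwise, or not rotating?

clockwise

Near P at (-2.8, -2.3) the arrows circulate clockwise. The curl (z-component) there is about -4; negative curl means clockwise rotation.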